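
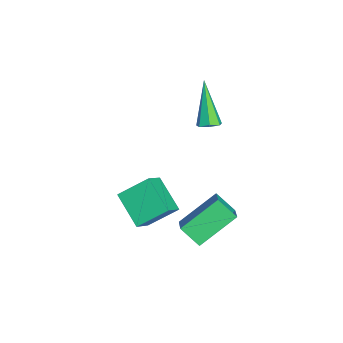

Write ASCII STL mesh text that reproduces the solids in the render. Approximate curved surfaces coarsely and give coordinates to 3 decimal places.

solid 
facet normal -0.856 -0.021 -0.517
outer loop
vertex 3.314 -0.851 -2.297
vertex 2.629 0.599 -1.223
vertex 3.721 -0.139 -2.999
endloop
endfacet
facet normal 0.355 -0.751 -0.556
outer loop
vertex 4.551 -0.119 -2.497
vertex 3.314 -0.851 -2.297
vertex 3.721 -0.139 -2.999
endloop
endfacet
facet normal -0.855 -0.020 -0.518
outer loop
vertex 3.721 -0.139 -2.999
vertex 2.629 0.599 -1.223
vertex 3.037 1.311 -1.925
endloop
endfacet
facet normal 0.377 0.660 -0.650
outer loop
vertex 3.037 1.311 -1.925
vertex 4.551 -0.119 -2.497
vertex 3.721 -0.139 -2.999
endloop
endfacet
facet normal -0.377 -0.660 0.650
outer loop
vertex 3.314 -0.851 -2.297
vertex 3.459 0.619 -0.721
vertex 2.629 0.599 -1.223
endloop
endfacet
facet normal 0.355 -0.752 -0.556
outer loop
vertex 4.143 -0.831 -1.795
vertex 3.314 -0.851 -2.297
vertex 4.551 -0.119 -2.497
endloop
endfacet
facet normal -0.378 -0.660 0.650
outer loop
vertex 4.143 -0.831 -1.795
vertex 3.459 0.619 -0.721
vertex 3.314 -0.851 -2.297
endloop
endfacet
facet normal -0.355 0.752 0.556
outer loop
vertex 2.629 0.599 -1.223
vertex 3.459 0.619 -0.721
vertex 3.037 1.311 -1.925
endloop
endfacet
facet normal 0.378 0.660 -0.650
outer loop
vertex 3.866 1.331 -1.423
vertex 4.551 -0.119 -2.497
vertex 3.037 1.311 -1.925
endloop
endfacet
facet normal -0.355 0.751 0.556
outer loop
vertex 3.037 1.311 -1.925
vertex 3.459 0.619 -0.721
vertex 3.866 1.331 -1.423
endloop
endfacet
facet normal 0.855 0.020 0.518
outer loop
vertex 3.866 1.331 -1.423
vertex 4.143 -0.831 -1.795
vertex 4.551 -0.119 -2.497
endloop
endfacet
facet normal 0.856 0.021 0.517
outer loop
vertex 3.459 0.619 -0.721
vertex 4.143 -0.831 -1.795
vertex 3.866 1.331 -1.423
endloop
endfacet
facet normal -0.639 0.376 -0.671
outer loop
vertex 1.991 -1.541 -0.8
vertex 3.216 -0.838 -1.573
vertex 2.156 -2.742 -1.631
endloop
endfacet
facet normal -0.761 -0.437 0.480
outer loop
vertex 2.904 -3.182 -0.847
vertex 1.991 -1.541 -0.8
vertex 2.156 -2.742 -1.631
endloop
endfacet
facet normal -0.639 0.376 -0.671
outer loop
vertex 2.156 -2.742 -1.631
vertex 3.216 -0.838 -1.573
vertex 3.381 -2.039 -2.404
endloop
endfacet
facet normal 0.112 -0.817 -0.566
outer loop
vertex 3.381 -2.039 -2.404
vertex 2.904 -3.182 -0.847
vertex 2.156 -2.742 -1.631
endloop
endfacet
facet normal -0.112 0.817 0.566
outer loop
vertex 1.991 -1.541 -0.8
vertex 3.964 -1.278 -0.789
vertex 3.216 -0.838 -1.573
endloop
endfacet
facet normal -0.761 -0.437 0.480
outer loop
vertex 2.739 -1.981 -0.016
vertex 1.991 -1.541 -0.8
vertex 2.904 -3.182 -0.847
endloop
endfacet
facet normal -0.112 0.817 0.566
outer loop
vertex 2.739 -1.981 -0.016
vertex 3.964 -1.278 -0.789
vertex 1.991 -1.541 -0.8
endloop
endfacet
facet normal 0.761 0.437 -0.480
outer loop
vertex 3.216 -0.838 -1.573
vertex 3.964 -1.278 -0.789
vertex 3.381 -2.039 -2.404
endloop
endfacet
facet normal 0.112 -0.817 -0.566
outer loop
vertex 4.129 -2.479 -1.62
vertex 2.904 -3.182 -0.847
vertex 3.381 -2.039 -2.404
endloop
endfacet
facet normal 0.761 0.437 -0.480
outer loop
vertex 3.381 -2.039 -2.404
vertex 3.964 -1.278 -0.789
vertex 4.129 -2.479 -1.62
endloop
endfacet
facet normal 0.639 -0.376 0.671
outer loop
vertex 4.129 -2.479 -1.62
vertex 2.739 -1.981 -0.016
vertex 2.904 -3.182 -0.847
endloop
endfacet
facet normal 0.639 -0.376 0.671
outer loop
vertex 3.964 -1.278 -0.789
vertex 2.739 -1.981 -0.016
vertex 4.129 -2.479 -1.62
endloop
endfacet
facet normal 0.574 0.074 -0.815
outer loop
vertex 1.587 0.378 2.002
vertex 1.178 0.377 1.714
vertex 1.416 0.767 1.917
endloop
endfacet
facet normal 0.577 0.408 0.707
outer loop
vertex 1.587 0.378 2.002
vertex 1.416 0.767 1.917
vertex 0.002 0.223 3.386
endloop
endfacet
facet normal 0.572 0.076 -0.817
outer loop
vertex 1.416 0.767 1.917
vertex 1.178 0.377 1.714
vertex 1.065 0.863 1.68
endloop
endfacet
facet normal 0.013 0.933 0.358
outer loop
vertex 1.416 0.767 1.917
vertex 1.065 0.863 1.68
vertex 0.002 0.223 3.386
endloop
endfacet
facet normal 0.574 0.076 -0.815
outer loop
vertex 1.065 0.863 1.68
vertex 1.178 0.377 1.714
vertex 0.8 0.593 1.468
endloop
endfacet
facet normal -0.655 0.744 -0.129
outer loop
vertex 1.065 0.863 1.68
vertex 0.8 0.593 1.468
vertex 0.002 0.223 3.386
endloop
endfacet
facet normal 0.573 0.074 -0.816
outer loop
vertex 0.8 0.593 1.468
vertex 1.178 0.377 1.714
vertex 0.819 0.161 1.442
endloop
endfacet
facet normal -0.922 -0.017 -0.387
outer loop
vertex 0.8 0.593 1.468
vertex 0.819 0.161 1.442
vertex 0.002 0.223 3.386
endloop
endfacet
facet normal 0.573 0.075 -0.816
outer loop
vertex 0.819 0.161 1.442
vertex 1.178 0.377 1.714
vertex 1.108 -0.109 1.62
endloop
endfacet
facet normal -0.589 -0.777 -0.223
outer loop
vertex 0.819 0.161 1.442
vertex 1.108 -0.109 1.62
vertex 0.002 0.223 3.386
endloop
endfacet
facet normal 0.573 0.075 -0.816
outer loop
vertex 1.108 -0.109 1.62
vertex 1.178 0.377 1.714
vertex 1.45 -0.012 1.869
endloop
endfacet
facet normal 0.097 -0.965 0.242
outer loop
vertex 1.108 -0.109 1.62
vertex 1.45 -0.012 1.869
vertex 0.002 0.223 3.386
endloop
endfacet
facet normal 0.574 0.076 -0.815
outer loop
vertex 1.45 -0.012 1.869
vertex 1.178 0.377 1.714
vertex 1.587 0.378 2.002
endloop
endfacet
facet normal 0.615 -0.439 0.655
outer loop
vertex 1.45 -0.012 1.869
vertex 1.587 0.378 2.002
vertex 0.002 0.223 3.386
endloop
endfacet

endsolid


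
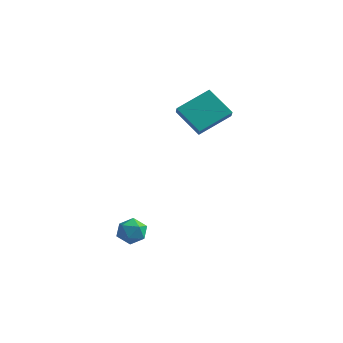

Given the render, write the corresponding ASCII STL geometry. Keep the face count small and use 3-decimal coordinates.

solid 
facet normal -0.573 0.645 0.506
outer loop
vertex 1.925 -2.341 -3.024
vertex 1.41 -2.988 -2.782
vertex 2.087 -2.77 -2.294
endloop
endfacet
facet normal 0.106 0.867 0.486
outer loop
vertex 1.925 -2.341 -3.024
vertex 2.087 -2.77 -2.294
vertex 2.735 -2.554 -2.82
endloop
endfacet
facet normal 0.295 0.935 -0.197
outer loop
vertex 1.925 -2.341 -3.024
vertex 2.735 -2.554 -2.82
vertex 2.459 -2.638 -3.632
endloop
endfacet
facet normal -0.264 0.755 -0.600
outer loop
vertex 1.925 -2.341 -3.024
vertex 2.459 -2.638 -3.632
vertex 1.64 -2.906 -3.609
endloop
endfacet
facet normal -0.801 0.575 -0.166
outer loop
vertex 1.925 -2.341 -3.024
vertex 1.64 -2.906 -3.609
vertex 1.41 -2.988 -2.782
endloop
endfacet
facet normal 0.513 0.359 0.780
outer loop
vertex 2.735 -2.554 -2.82
vertex 2.087 -2.77 -2.294
vertex 2.72 -3.334 -2.451
endloop
endfacet
facet normal -0.585 0.000 0.811
outer loop
vertex 2.087 -2.77 -2.294
vertex 1.41 -2.988 -2.782
vertex 1.901 -3.602 -2.428
endloop
endfacet
facet normal -0.954 -0.112 -0.277
outer loop
vertex 1.41 -2.988 -2.782
vertex 1.64 -2.906 -3.609
vertex 1.625 -3.686 -3.24
endloop
endfacet
facet normal -0.085 0.177 -0.980
outer loop
vertex 1.64 -2.906 -3.609
vertex 2.459 -2.638 -3.632
vertex 2.273 -3.47 -3.766
endloop
endfacet
facet normal 0.821 0.468 -0.327
outer loop
vertex 2.459 -2.638 -3.632
vertex 2.735 -2.554 -2.82
vertex 2.95 -3.252 -3.278
endloop
endfacet
facet normal 0.264 -0.755 0.600
outer loop
vertex 2.435 -3.899 -3.036
vertex 2.72 -3.334 -2.451
vertex 1.901 -3.602 -2.428
endloop
endfacet
facet normal -0.295 -0.935 0.197
outer loop
vertex 2.435 -3.899 -3.036
vertex 1.901 -3.602 -2.428
vertex 1.625 -3.686 -3.24
endloop
endfacet
facet normal -0.106 -0.867 -0.486
outer loop
vertex 2.435 -3.899 -3.036
vertex 1.625 -3.686 -3.24
vertex 2.273 -3.47 -3.766
endloop
endfacet
facet normal 0.573 -0.645 -0.506
outer loop
vertex 2.435 -3.899 -3.036
vertex 2.273 -3.47 -3.766
vertex 2.95 -3.252 -3.278
endloop
endfacet
facet normal 0.801 -0.575 0.166
outer loop
vertex 2.435 -3.899 -3.036
vertex 2.95 -3.252 -3.278
vertex 2.72 -3.334 -2.451
endloop
endfacet
facet normal 0.085 -0.177 0.980
outer loop
vertex 1.901 -3.602 -2.428
vertex 2.72 -3.334 -2.451
vertex 2.087 -2.77 -2.294
endloop
endfacet
facet normal -0.821 -0.468 0.327
outer loop
vertex 1.625 -3.686 -3.24
vertex 1.901 -3.602 -2.428
vertex 1.41 -2.988 -2.782
endloop
endfacet
facet normal -0.513 -0.359 -0.780
outer loop
vertex 2.273 -3.47 -3.766
vertex 1.625 -3.686 -3.24
vertex 1.64 -2.906 -3.609
endloop
endfacet
facet normal 0.585 -0.000 -0.811
outer loop
vertex 2.95 -3.252 -3.278
vertex 2.273 -3.47 -3.766
vertex 2.459 -2.638 -3.632
endloop
endfacet
facet normal 0.954 0.112 0.277
outer loop
vertex 2.72 -3.334 -2.451
vertex 2.95 -3.252 -3.278
vertex 2.735 -2.554 -2.82
endloop
endfacet
facet normal -0.502 -0.758 -0.415
outer loop
vertex 2.485 1.169 3.745
vertex 2.186 1.673 3.186
vertex 3.963 0.803 2.625
endloop
endfacet
facet normal 0.369 -0.623 0.690
outer loop
vertex 5.014 2.387 3.494
vertex 2.485 1.169 3.745
vertex 3.963 0.803 2.625
endloop
endfacet
facet normal -0.502 -0.758 -0.416
outer loop
vertex 3.963 0.803 2.625
vertex 2.186 1.673 3.186
vertex 3.664 1.308 2.066
endloop
endfacet
facet normal 0.782 -0.193 -0.593
outer loop
vertex 3.664 1.308 2.066
vertex 5.014 2.387 3.494
vertex 3.963 0.803 2.625
endloop
endfacet
facet normal -0.782 0.194 0.593
outer loop
vertex 2.485 1.169 3.745
vertex 3.237 3.257 4.055
vertex 2.186 1.673 3.186
endloop
endfacet
facet normal 0.369 -0.623 0.690
outer loop
vertex 3.536 2.752 4.614
vertex 2.485 1.169 3.745
vertex 5.014 2.387 3.494
endloop
endfacet
facet normal -0.782 0.193 0.593
outer loop
vertex 3.536 2.752 4.614
vertex 3.237 3.257 4.055
vertex 2.485 1.169 3.745
endloop
endfacet
facet normal -0.369 0.623 -0.690
outer loop
vertex 2.186 1.673 3.186
vertex 3.237 3.257 4.055
vertex 3.664 1.308 2.066
endloop
endfacet
facet normal 0.782 -0.194 -0.593
outer loop
vertex 4.715 2.891 2.935
vertex 5.014 2.387 3.494
vertex 3.664 1.308 2.066
endloop
endfacet
facet normal -0.368 0.623 -0.690
outer loop
vertex 3.664 1.308 2.066
vertex 3.237 3.257 4.055
vertex 4.715 2.891 2.935
endloop
endfacet
facet normal 0.502 0.759 0.415
outer loop
vertex 4.715 2.891 2.935
vertex 3.536 2.752 4.614
vertex 5.014 2.387 3.494
endloop
endfacet
facet normal 0.503 0.758 0.416
outer loop
vertex 3.237 3.257 4.055
vertex 3.536 2.752 4.614
vertex 4.715 2.891 2.935
endloop
endfacet

endsolid


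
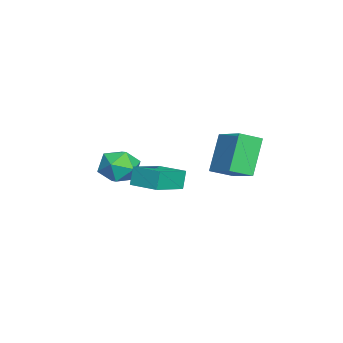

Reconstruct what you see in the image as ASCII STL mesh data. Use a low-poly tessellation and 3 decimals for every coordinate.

solid 
facet normal -0.523 -0.848 -0.087
outer loop
vertex 2.79 -1.316 4.033
vertex 1.434 -0.424 3.494
vertex 3.084 -1.406 3.145
endloop
endfacet
facet normal 0.793 -0.522 0.315
outer loop
vertex 3.806 -0.236 3.266
vertex 2.79 -1.316 4.033
vertex 3.084 -1.406 3.145
endloop
endfacet
facet normal -0.523 -0.848 -0.087
outer loop
vertex 3.084 -1.406 3.145
vertex 1.434 -0.424 3.494
vertex 1.728 -0.514 2.606
endloop
endfacet
facet normal 0.313 -0.095 -0.945
outer loop
vertex 1.728 -0.514 2.606
vertex 3.806 -0.236 3.266
vertex 3.084 -1.406 3.145
endloop
endfacet
facet normal -0.313 0.095 0.945
outer loop
vertex 2.79 -1.316 4.033
vertex 2.156 0.746 3.615
vertex 1.434 -0.424 3.494
endloop
endfacet
facet normal 0.793 -0.522 0.315
outer loop
vertex 3.512 -0.146 4.154
vertex 2.79 -1.316 4.033
vertex 3.806 -0.236 3.266
endloop
endfacet
facet normal -0.313 0.095 0.945
outer loop
vertex 3.512 -0.146 4.154
vertex 2.156 0.746 3.615
vertex 2.79 -1.316 4.033
endloop
endfacet
facet normal -0.793 0.522 -0.315
outer loop
vertex 1.434 -0.424 3.494
vertex 2.156 0.746 3.615
vertex 1.728 -0.514 2.606
endloop
endfacet
facet normal 0.313 -0.095 -0.945
outer loop
vertex 2.45 0.656 2.727
vertex 3.806 -0.236 3.266
vertex 1.728 -0.514 2.606
endloop
endfacet
facet normal -0.793 0.522 -0.315
outer loop
vertex 1.728 -0.514 2.606
vertex 2.156 0.746 3.615
vertex 2.45 0.656 2.727
endloop
endfacet
facet normal 0.523 0.848 0.087
outer loop
vertex 2.45 0.656 2.727
vertex 3.512 -0.146 4.154
vertex 3.806 -0.236 3.266
endloop
endfacet
facet normal 0.523 0.848 0.087
outer loop
vertex 2.156 0.746 3.615
vertex 3.512 -0.146 4.154
vertex 2.45 0.656 2.727
endloop
endfacet
facet normal -0.974 -0.220 -0.048
outer loop
vertex -1.188 -2.176 2.067
vertex -0.992 -3.114 2.386
vertex -1.19 -2.384 3.055
endloop
endfacet
facet normal -0.876 0.472 0.098
outer loop
vertex -1.188 -2.176 2.067
vertex -1.19 -2.384 3.055
vertex -0.768 -1.531 2.719
endloop
endfacet
facet normal -0.491 0.756 -0.432
outer loop
vertex -1.188 -2.176 2.067
vertex -0.768 -1.531 2.719
vertex -0.309 -1.733 1.844
endloop
endfacet
facet normal -0.351 0.240 -0.905
outer loop
vertex -1.188 -2.176 2.067
vertex -0.309 -1.733 1.844
vertex -0.447 -2.711 1.638
endloop
endfacet
facet normal -0.649 -0.363 -0.669
outer loop
vertex -1.188 -2.176 2.067
vertex -0.447 -2.711 1.638
vertex -0.992 -3.114 2.386
endloop
endfacet
facet normal -0.494 0.519 0.697
outer loop
vertex -0.768 -1.531 2.719
vertex -1.19 -2.384 3.055
vertex -0.313 -2.069 3.442
endloop
endfacet
facet normal -0.652 -0.601 0.462
outer loop
vertex -1.19 -2.384 3.055
vertex -0.992 -3.114 2.386
vertex -0.451 -3.047 3.236
endloop
endfacet
facet normal -0.126 -0.832 -0.540
outer loop
vertex -0.992 -3.114 2.386
vertex -0.447 -2.711 1.638
vertex 0.008 -3.249 2.361
endloop
endfacet
facet normal 0.356 0.144 -0.923
outer loop
vertex -0.447 -2.711 1.638
vertex -0.309 -1.733 1.844
vertex 0.43 -2.396 2.025
endloop
endfacet
facet normal 0.128 0.979 -0.159
outer loop
vertex -0.309 -1.733 1.844
vertex -0.768 -1.531 2.719
vertex 0.232 -1.666 2.694
endloop
endfacet
facet normal 0.351 -0.240 0.905
outer loop
vertex 0.428 -2.604 3.013
vertex -0.313 -2.069 3.442
vertex -0.451 -3.047 3.236
endloop
endfacet
facet normal 0.491 -0.756 0.432
outer loop
vertex 0.428 -2.604 3.013
vertex -0.451 -3.047 3.236
vertex 0.008 -3.249 2.361
endloop
endfacet
facet normal 0.876 -0.472 -0.098
outer loop
vertex 0.428 -2.604 3.013
vertex 0.008 -3.249 2.361
vertex 0.43 -2.396 2.025
endloop
endfacet
facet normal 0.974 0.220 0.048
outer loop
vertex 0.428 -2.604 3.013
vertex 0.43 -2.396 2.025
vertex 0.232 -1.666 2.694
endloop
endfacet
facet normal 0.649 0.363 0.669
outer loop
vertex 0.428 -2.604 3.013
vertex 0.232 -1.666 2.694
vertex -0.313 -2.069 3.442
endloop
endfacet
facet normal -0.356 -0.144 0.923
outer loop
vertex -0.451 -3.047 3.236
vertex -0.313 -2.069 3.442
vertex -1.19 -2.384 3.055
endloop
endfacet
facet normal -0.128 -0.979 0.159
outer loop
vertex 0.008 -3.249 2.361
vertex -0.451 -3.047 3.236
vertex -0.992 -3.114 2.386
endloop
endfacet
facet normal 0.494 -0.519 -0.697
outer loop
vertex 0.43 -2.396 2.025
vertex 0.008 -3.249 2.361
vertex -0.447 -2.711 1.638
endloop
endfacet
facet normal 0.652 0.601 -0.462
outer loop
vertex 0.232 -1.666 2.694
vertex 0.43 -2.396 2.025
vertex -0.309 -1.733 1.844
endloop
endfacet
facet normal 0.126 0.832 0.540
outer loop
vertex -0.313 -2.069 3.442
vertex 0.232 -1.666 2.694
vertex -0.768 -1.531 2.719
endloop
endfacet
facet normal -0.523 0.147 0.840
outer loop
vertex -0.003 2.699 4.916
vertex -0.432 3.639 4.484
vertex -1.428 1.72 4.201
endloop
endfacet
facet normal 0.383 -0.839 0.385
outer loop
vertex -0.368 1.421 2.496
vertex -0.003 2.699 4.916
vertex -1.428 1.72 4.201
endloop
endfacet
facet normal -0.523 0.147 0.840
outer loop
vertex -1.428 1.72 4.201
vertex -0.432 3.639 4.484
vertex -1.857 2.661 3.769
endloop
endfacet
facet normal -0.762 -0.523 -0.382
outer loop
vertex -1.857 2.661 3.769
vertex -0.368 1.421 2.496
vertex -1.428 1.72 4.201
endloop
endfacet
facet normal 0.762 0.523 0.382
outer loop
vertex -0.003 2.699 4.916
vertex 0.628 3.34 2.779
vertex -0.432 3.639 4.484
endloop
endfacet
facet normal 0.383 -0.840 0.386
outer loop
vertex 1.057 2.399 3.211
vertex -0.003 2.699 4.916
vertex -0.368 1.421 2.496
endloop
endfacet
facet normal 0.762 0.523 0.382
outer loop
vertex 1.057 2.399 3.211
vertex 0.628 3.34 2.779
vertex -0.003 2.699 4.916
endloop
endfacet
facet normal -0.383 0.840 -0.385
outer loop
vertex -0.432 3.639 4.484
vertex 0.628 3.34 2.779
vertex -1.857 2.661 3.769
endloop
endfacet
facet normal -0.762 -0.523 -0.382
outer loop
vertex -0.797 2.361 2.064
vertex -0.368 1.421 2.496
vertex -1.857 2.661 3.769
endloop
endfacet
facet normal -0.383 0.839 -0.386
outer loop
vertex -1.857 2.661 3.769
vertex 0.628 3.34 2.779
vertex -0.797 2.361 2.064
endloop
endfacet
facet normal 0.523 -0.147 -0.840
outer loop
vertex -0.797 2.361 2.064
vertex 1.057 2.399 3.211
vertex -0.368 1.421 2.496
endloop
endfacet
facet normal 0.523 -0.147 -0.840
outer loop
vertex 0.628 3.34 2.779
vertex 1.057 2.399 3.211
vertex -0.797 2.361 2.064
endloop
endfacet

endsolid


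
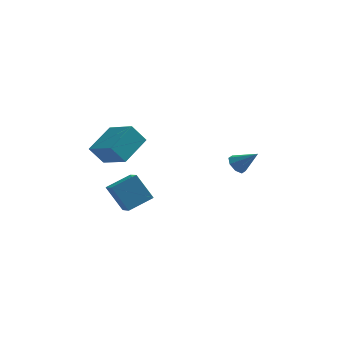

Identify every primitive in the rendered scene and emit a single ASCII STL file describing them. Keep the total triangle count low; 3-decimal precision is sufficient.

solid 
facet normal -0.523 0.261 0.812
outer loop
vertex -4.033 1.854 -1.028
vertex -2.941 2.548 -0.548
vertex -4.389 2.777 -1.554
endloop
endfacet
facet normal -0.791 -0.503 -0.347
outer loop
vertex -3.579 2.372 -2.812
vertex -4.033 1.854 -1.028
vertex -4.389 2.777 -1.554
endloop
endfacet
facet normal -0.523 0.261 0.812
outer loop
vertex -4.389 2.777 -1.554
vertex -2.941 2.548 -0.548
vertex -3.297 3.471 -1.074
endloop
endfacet
facet normal -0.317 0.824 -0.470
outer loop
vertex -3.297 3.471 -1.074
vertex -3.579 2.372 -2.812
vertex -4.389 2.777 -1.554
endloop
endfacet
facet normal 0.317 -0.824 0.470
outer loop
vertex -4.033 1.854 -1.028
vertex -2.131 2.143 -1.806
vertex -2.941 2.548 -0.548
endloop
endfacet
facet normal -0.791 -0.503 -0.347
outer loop
vertex -3.223 1.449 -2.286
vertex -4.033 1.854 -1.028
vertex -3.579 2.372 -2.812
endloop
endfacet
facet normal 0.317 -0.824 0.470
outer loop
vertex -3.223 1.449 -2.286
vertex -2.131 2.143 -1.806
vertex -4.033 1.854 -1.028
endloop
endfacet
facet normal 0.791 0.503 0.347
outer loop
vertex -2.941 2.548 -0.548
vertex -2.131 2.143 -1.806
vertex -3.297 3.471 -1.074
endloop
endfacet
facet normal -0.317 0.824 -0.470
outer loop
vertex -2.487 3.066 -2.332
vertex -3.579 2.372 -2.812
vertex -3.297 3.471 -1.074
endloop
endfacet
facet normal 0.791 0.503 0.347
outer loop
vertex -3.297 3.471 -1.074
vertex -2.131 2.143 -1.806
vertex -2.487 3.066 -2.332
endloop
endfacet
facet normal 0.523 -0.261 -0.812
outer loop
vertex -2.487 3.066 -2.332
vertex -3.223 1.449 -2.286
vertex -3.579 2.372 -2.812
endloop
endfacet
facet normal 0.523 -0.261 -0.812
outer loop
vertex -2.131 2.143 -1.806
vertex -3.223 1.449 -2.286
vertex -2.487 3.066 -2.332
endloop
endfacet
facet normal -0.578 -0.072 0.813
outer loop
vertex -3.629 -2.561 4.02
vertex -2.822 -1.307 4.704
vertex -4.677 -1.529 3.366
endloop
endfacet
facet normal -0.492 -0.764 -0.417
outer loop
vertex -4.058 -1.453 2.496
vertex -3.629 -2.561 4.02
vertex -4.677 -1.529 3.366
endloop
endfacet
facet normal -0.578 -0.071 0.813
outer loop
vertex -4.677 -1.529 3.366
vertex -2.822 -1.307 4.704
vertex -3.87 -0.276 4.049
endloop
endfacet
facet normal -0.651 0.641 -0.407
outer loop
vertex -3.87 -0.276 4.049
vertex -4.058 -1.453 2.496
vertex -4.677 -1.529 3.366
endloop
endfacet
facet normal 0.651 -0.641 0.407
outer loop
vertex -3.629 -2.561 4.02
vertex -2.203 -1.231 3.834
vertex -2.822 -1.307 4.704
endloop
endfacet
facet normal -0.491 -0.764 -0.418
outer loop
vertex -3.01 -2.484 3.151
vertex -3.629 -2.561 4.02
vertex -4.058 -1.453 2.496
endloop
endfacet
facet normal 0.651 -0.641 0.407
outer loop
vertex -3.01 -2.484 3.151
vertex -2.203 -1.231 3.834
vertex -3.629 -2.561 4.02
endloop
endfacet
facet normal 0.492 0.765 0.417
outer loop
vertex -2.822 -1.307 4.704
vertex -2.203 -1.231 3.834
vertex -3.87 -0.276 4.049
endloop
endfacet
facet normal -0.651 0.641 -0.407
outer loop
vertex -3.251 -0.199 3.18
vertex -4.058 -1.453 2.496
vertex -3.87 -0.276 4.049
endloop
endfacet
facet normal 0.492 0.764 0.418
outer loop
vertex -3.87 -0.276 4.049
vertex -2.203 -1.231 3.834
vertex -3.251 -0.199 3.18
endloop
endfacet
facet normal 0.578 0.071 -0.813
outer loop
vertex -3.251 -0.199 3.18
vertex -3.01 -2.484 3.151
vertex -4.058 -1.453 2.496
endloop
endfacet
facet normal 0.578 0.071 -0.813
outer loop
vertex -2.203 -1.231 3.834
vertex -3.01 -2.484 3.151
vertex -3.251 -0.199 3.18
endloop
endfacet
facet normal -0.725 0.187 -0.663
outer loop
vertex 1.983 4.316 -0.711
vertex 1.651 3.894 -0.467
vertex 1.72 4.473 -0.379
endloop
endfacet
facet normal 0.617 0.778 0.121
outer loop
vertex 1.983 4.316 -0.711
vertex 1.72 4.473 -0.379
vertex 2.609 3.646 0.407
endloop
endfacet
facet normal -0.725 0.187 -0.663
outer loop
vertex 1.72 4.473 -0.379
vertex 1.651 3.894 -0.467
vertex 1.417 4.29 -0.099
endloop
endfacet
facet normal 0.136 0.755 0.641
outer loop
vertex 1.72 4.473 -0.379
vertex 1.417 4.29 -0.099
vertex 2.609 3.646 0.407
endloop
endfacet
facet normal -0.726 0.187 -0.662
outer loop
vertex 1.417 4.29 -0.099
vertex 1.651 3.894 -0.467
vertex 1.251 3.875 -0.034
endloop
endfacet
facet normal -0.261 0.250 0.932
outer loop
vertex 1.417 4.29 -0.099
vertex 1.251 3.875 -0.034
vertex 2.609 3.646 0.407
endloop
endfacet
facet normal -0.726 0.188 -0.662
outer loop
vertex 1.251 3.875 -0.034
vertex 1.651 3.894 -0.467
vertex 1.319 3.471 -0.223
endloop
endfacet
facet normal -0.344 -0.445 0.827
outer loop
vertex 1.251 3.875 -0.034
vertex 1.319 3.471 -0.223
vertex 2.609 3.646 0.407
endloop
endfacet
facet normal -0.726 0.188 -0.662
outer loop
vertex 1.319 3.471 -0.223
vertex 1.651 3.894 -0.467
vertex 1.582 3.314 -0.556
endloop
endfacet
facet normal -0.063 -0.921 0.385
outer loop
vertex 1.319 3.471 -0.223
vertex 1.582 3.314 -0.556
vertex 2.609 3.646 0.407
endloop
endfacet
facet normal -0.724 0.188 -0.663
outer loop
vertex 1.582 3.314 -0.556
vertex 1.651 3.894 -0.467
vertex 1.886 3.497 -0.836
endloop
endfacet
facet normal 0.417 -0.899 -0.135
outer loop
vertex 1.582 3.314 -0.556
vertex 1.886 3.497 -0.836
vertex 2.609 3.646 0.407
endloop
endfacet
facet normal -0.725 0.188 -0.663
outer loop
vertex 1.886 3.497 -0.836
vertex 1.651 3.894 -0.467
vertex 2.052 3.912 -0.9
endloop
endfacet
facet normal 0.815 -0.392 -0.427
outer loop
vertex 1.886 3.497 -0.836
vertex 2.052 3.912 -0.9
vertex 2.609 3.646 0.407
endloop
endfacet
facet normal -0.725 0.187 -0.663
outer loop
vertex 2.052 3.912 -0.9
vertex 1.651 3.894 -0.467
vertex 1.983 4.316 -0.711
endloop
endfacet
facet normal 0.897 0.303 -0.321
outer loop
vertex 2.052 3.912 -0.9
vertex 1.983 4.316 -0.711
vertex 2.609 3.646 0.407
endloop
endfacet

endsolid


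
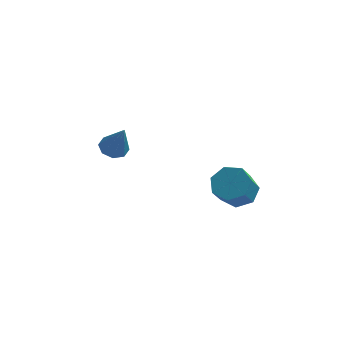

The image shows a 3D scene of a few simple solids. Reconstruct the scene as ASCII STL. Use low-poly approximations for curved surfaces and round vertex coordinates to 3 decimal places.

solid 
facet normal -0.355 0.308 -0.883
outer loop
vertex -2.454 -2.742 -0.988
vertex -2.951 -2.89 -0.84
vertex -2.66 -2.438 -0.799
endloop
endfacet
facet normal 0.865 0.460 0.203
outer loop
vertex -2.454 -2.742 -0.988
vertex -2.66 -2.438 -0.799
vertex -2.469 -3.31 0.36
endloop
endfacet
facet normal -0.354 0.308 -0.883
outer loop
vertex -2.66 -2.438 -0.799
vertex -2.951 -2.89 -0.84
vertex -3.037 -2.399 -0.634
endloop
endfacet
facet normal 0.316 0.782 0.537
outer loop
vertex -2.66 -2.438 -0.799
vertex -3.037 -2.399 -0.634
vertex -2.469 -3.31 0.36
endloop
endfacet
facet normal -0.354 0.309 -0.883
outer loop
vertex -3.037 -2.399 -0.634
vertex -2.951 -2.89 -0.84
vertex -3.364 -2.648 -0.59
endloop
endfacet
facet normal -0.346 0.585 0.734
outer loop
vertex -3.037 -2.399 -0.634
vertex -3.364 -2.648 -0.59
vertex -2.469 -3.31 0.36
endloop
endfacet
facet normal -0.354 0.307 -0.883
outer loop
vertex -3.364 -2.648 -0.59
vertex -2.951 -2.89 -0.84
vertex -3.449 -3.039 -0.692
endloop
endfacet
facet normal -0.734 -0.018 0.679
outer loop
vertex -3.364 -2.648 -0.59
vertex -3.449 -3.039 -0.692
vertex -2.469 -3.31 0.36
endloop
endfacet
facet normal -0.355 0.308 -0.883
outer loop
vertex -3.449 -3.039 -0.692
vertex -2.951 -2.89 -0.84
vertex -3.243 -3.343 -0.881
endloop
endfacet
facet normal -0.620 -0.672 0.405
outer loop
vertex -3.449 -3.039 -0.692
vertex -3.243 -3.343 -0.881
vertex -2.469 -3.31 0.36
endloop
endfacet
facet normal -0.354 0.308 -0.883
outer loop
vertex -3.243 -3.343 -0.881
vertex -2.951 -2.89 -0.84
vertex -2.866 -3.382 -1.046
endloop
endfacet
facet normal -0.072 -0.995 0.071
outer loop
vertex -3.243 -3.343 -0.881
vertex -2.866 -3.382 -1.046
vertex -2.469 -3.31 0.36
endloop
endfacet
facet normal -0.356 0.308 -0.882
outer loop
vertex -2.866 -3.382 -1.046
vertex -2.951 -2.89 -0.84
vertex -2.539 -3.133 -1.091
endloop
endfacet
facet normal 0.590 -0.798 -0.126
outer loop
vertex -2.866 -3.382 -1.046
vertex -2.539 -3.133 -1.091
vertex -2.469 -3.31 0.36
endloop
endfacet
facet normal -0.355 0.310 -0.882
outer loop
vertex -2.539 -3.133 -1.091
vertex -2.951 -2.89 -0.84
vertex -2.454 -2.742 -0.988
endloop
endfacet
facet normal 0.978 -0.194 -0.071
outer loop
vertex -2.539 -3.133 -1.091
vertex -2.454 -2.742 -0.988
vertex -2.469 -3.31 0.36
endloop
endfacet
facet normal 0.130 0.644 -0.754
outer loop
vertex 2.079 -3.322 -1.848
vertex 1.395 -3.39 -2.024
vertex 1.694 -2.926 -1.576
endloop
endfacet
facet normal 0.769 0.414 0.486
outer loop
vertex 2.079 -3.322 -1.848
vertex 1.694 -2.926 -1.576
vertex 1.93 -4.063 -0.981
endloop
endfacet
facet normal 0.769 0.415 0.487
outer loop
vertex 1.93 -4.063 -0.981
vertex 1.694 -2.926 -1.576
vertex 1.544 -3.667 -0.709
endloop
endfacet
facet normal -0.130 -0.644 0.754
outer loop
vertex 1.93 -4.063 -0.981
vertex 1.544 -3.667 -0.709
vertex 1.245 -4.13 -1.156
endloop
endfacet
facet normal 0.130 0.644 -0.754
outer loop
vertex 1.694 -2.926 -1.576
vertex 1.395 -3.39 -2.024
vertex 1.083 -2.879 -1.641
endloop
endfacet
facet normal -0.010 0.761 0.649
outer loop
vertex 1.694 -2.926 -1.576
vertex 1.083 -2.879 -1.641
vertex 1.544 -3.667 -0.709
endloop
endfacet
facet normal -0.010 0.761 0.649
outer loop
vertex 1.544 -3.667 -0.709
vertex 1.083 -2.879 -1.641
vertex 0.933 -3.62 -0.774
endloop
endfacet
facet normal -0.130 -0.644 0.754
outer loop
vertex 1.544 -3.667 -0.709
vertex 0.933 -3.62 -0.774
vertex 1.245 -4.13 -1.156
endloop
endfacet
facet normal 0.129 0.644 -0.754
outer loop
vertex 1.083 -2.879 -1.641
vertex 1.395 -3.39 -2.024
vertex 0.707 -3.217 -1.994
endloop
endfacet
facet normal -0.782 0.534 0.321
outer loop
vertex 1.083 -2.879 -1.641
vertex 0.707 -3.217 -1.994
vertex 0.933 -3.62 -0.774
endloop
endfacet
facet normal -0.781 0.535 0.321
outer loop
vertex 0.933 -3.62 -0.774
vertex 0.707 -3.217 -1.994
vertex 0.557 -3.957 -1.127
endloop
endfacet
facet normal -0.130 -0.644 0.754
outer loop
vertex 0.933 -3.62 -0.774
vertex 0.557 -3.957 -1.127
vertex 1.245 -4.13 -1.156
endloop
endfacet
facet normal 0.129 0.644 -0.754
outer loop
vertex 0.707 -3.217 -1.994
vertex 1.395 -3.39 -2.024
vertex 0.849 -3.684 -2.369
endloop
endfacet
facet normal -0.964 -0.094 -0.247
outer loop
vertex 0.707 -3.217 -1.994
vertex 0.849 -3.684 -2.369
vertex 0.557 -3.957 -1.127
endloop
endfacet
facet normal -0.964 -0.094 -0.247
outer loop
vertex 0.557 -3.957 -1.127
vertex 0.849 -3.684 -2.369
vertex 0.699 -4.425 -1.502
endloop
endfacet
facet normal -0.130 -0.644 0.754
outer loop
vertex 0.557 -3.957 -1.127
vertex 0.699 -4.425 -1.502
vertex 1.245 -4.13 -1.156
endloop
endfacet
facet normal 0.130 0.644 -0.754
outer loop
vertex 0.849 -3.684 -2.369
vertex 1.395 -3.39 -2.024
vertex 1.402 -3.93 -2.484
endloop
endfacet
facet normal -0.421 -0.652 -0.630
outer loop
vertex 0.849 -3.684 -2.369
vertex 1.402 -3.93 -2.484
vertex 0.699 -4.425 -1.502
endloop
endfacet
facet normal -0.421 -0.653 -0.630
outer loop
vertex 0.699 -4.425 -1.502
vertex 1.402 -3.93 -2.484
vertex 1.253 -4.671 -1.617
endloop
endfacet
facet normal -0.130 -0.644 0.754
outer loop
vertex 0.699 -4.425 -1.502
vertex 1.253 -4.671 -1.617
vertex 1.245 -4.13 -1.156
endloop
endfacet
facet normal 0.130 0.644 -0.754
outer loop
vertex 1.402 -3.93 -2.484
vertex 1.395 -3.39 -2.024
vertex 1.95 -3.769 -2.252
endloop
endfacet
facet normal 0.439 -0.719 -0.539
outer loop
vertex 1.402 -3.93 -2.484
vertex 1.95 -3.769 -2.252
vertex 1.253 -4.671 -1.617
endloop
endfacet
facet normal 0.440 -0.719 -0.538
outer loop
vertex 1.253 -4.671 -1.617
vertex 1.95 -3.769 -2.252
vertex 1.8 -4.51 -1.385
endloop
endfacet
facet normal -0.130 -0.644 0.754
outer loop
vertex 1.253 -4.671 -1.617
vertex 1.8 -4.51 -1.385
vertex 1.245 -4.13 -1.156
endloop
endfacet
facet normal 0.130 0.644 -0.754
outer loop
vertex 1.95 -3.769 -2.252
vertex 1.395 -3.39 -2.024
vertex 2.079 -3.322 -1.848
endloop
endfacet
facet normal 0.969 -0.243 -0.040
outer loop
vertex 1.95 -3.769 -2.252
vertex 2.079 -3.322 -1.848
vertex 1.8 -4.51 -1.385
endloop
endfacet
facet normal 0.969 -0.244 -0.042
outer loop
vertex 1.8 -4.51 -1.385
vertex 2.079 -3.322 -1.848
vertex 1.93 -4.063 -0.981
endloop
endfacet
facet normal -0.130 -0.644 0.754
outer loop
vertex 1.8 -4.51 -1.385
vertex 1.93 -4.063 -0.981
vertex 1.245 -4.13 -1.156
endloop
endfacet

endsolid


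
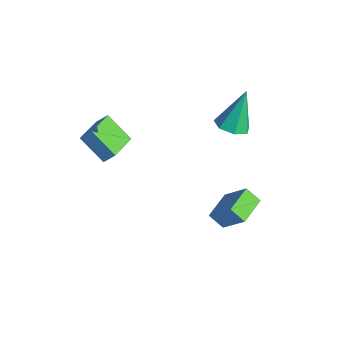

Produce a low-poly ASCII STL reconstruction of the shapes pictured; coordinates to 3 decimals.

solid 
facet normal 0.102 -0.386 -0.917
outer loop
vertex 2.701 1.42 2.205
vertex 1.932 1.738 1.986
vertex 2.705 2.108 1.916
endloop
endfacet
facet normal 0.904 0.161 0.397
outer loop
vertex 2.701 1.42 2.205
vertex 2.705 2.108 1.916
vertex 1.708 2.582 3.994
endloop
endfacet
facet normal 0.102 -0.386 -0.917
outer loop
vertex 2.705 2.108 1.916
vertex 1.932 1.738 1.986
vertex 2.128 2.517 1.68
endloop
endfacet
facet normal 0.555 0.828 0.078
outer loop
vertex 2.705 2.108 1.916
vertex 2.128 2.517 1.68
vertex 1.708 2.582 3.994
endloop
endfacet
facet normal 0.102 -0.386 -0.917
outer loop
vertex 2.128 2.517 1.68
vertex 1.932 1.738 1.986
vertex 1.403 2.339 1.674
endloop
endfacet
facet normal -0.237 0.969 -0.070
outer loop
vertex 2.128 2.517 1.68
vertex 1.403 2.339 1.674
vertex 1.708 2.582 3.994
endloop
endfacet
facet normal 0.103 -0.386 -0.917
outer loop
vertex 1.403 2.339 1.674
vertex 1.932 1.738 1.986
vertex 1.077 1.708 1.903
endloop
endfacet
facet normal -0.877 0.477 0.065
outer loop
vertex 1.403 2.339 1.674
vertex 1.077 1.708 1.903
vertex 1.708 2.582 3.994
endloop
endfacet
facet normal 0.103 -0.385 -0.917
outer loop
vertex 1.077 1.708 1.903
vertex 1.932 1.738 1.986
vertex 1.395 1.099 2.194
endloop
endfacet
facet normal -0.881 -0.278 0.382
outer loop
vertex 1.077 1.708 1.903
vertex 1.395 1.099 2.194
vertex 1.708 2.582 3.994
endloop
endfacet
facet normal 0.103 -0.385 -0.917
outer loop
vertex 1.395 1.099 2.194
vertex 1.932 1.738 1.986
vertex 2.117 0.971 2.329
endloop
endfacet
facet normal -0.249 -0.726 0.641
outer loop
vertex 1.395 1.099 2.194
vertex 2.117 0.971 2.329
vertex 1.708 2.582 3.994
endloop
endfacet
facet normal 0.102 -0.386 -0.917
outer loop
vertex 2.117 0.971 2.329
vertex 1.932 1.738 1.986
vertex 2.701 1.42 2.205
endloop
endfacet
facet normal 0.546 -0.531 0.648
outer loop
vertex 2.117 0.971 2.329
vertex 2.701 1.42 2.205
vertex 1.708 2.582 3.994
endloop
endfacet
facet normal -0.601 -0.293 -0.744
outer loop
vertex 3.455 -0.234 -2.565
vertex 2.652 1.036 -2.416
vertex 4.016 0.193 -3.186
endloop
endfacet
facet normal 0.531 -0.842 -0.099
outer loop
vertex 5.068 0.704 -1.884
vertex 3.455 -0.234 -2.565
vertex 4.016 0.193 -3.186
endloop
endfacet
facet normal -0.601 -0.292 -0.745
outer loop
vertex 4.016 0.193 -3.186
vertex 2.652 1.036 -2.416
vertex 3.214 1.464 -3.037
endloop
endfacet
facet normal 0.597 0.454 -0.661
outer loop
vertex 3.214 1.464 -3.037
vertex 5.068 0.704 -1.884
vertex 4.016 0.193 -3.186
endloop
endfacet
facet normal -0.597 -0.455 0.661
outer loop
vertex 3.455 -0.234 -2.565
vertex 3.704 1.547 -1.114
vertex 2.652 1.036 -2.416
endloop
endfacet
facet normal 0.531 -0.841 -0.099
outer loop
vertex 4.506 0.276 -1.263
vertex 3.455 -0.234 -2.565
vertex 5.068 0.704 -1.884
endloop
endfacet
facet normal -0.598 -0.455 0.660
outer loop
vertex 4.506 0.276 -1.263
vertex 3.704 1.547 -1.114
vertex 3.455 -0.234 -2.565
endloop
endfacet
facet normal -0.531 0.841 0.099
outer loop
vertex 2.652 1.036 -2.416
vertex 3.704 1.547 -1.114
vertex 3.214 1.464 -3.037
endloop
endfacet
facet normal 0.597 0.455 -0.660
outer loop
vertex 4.265 1.974 -1.735
vertex 5.068 0.704 -1.884
vertex 3.214 1.464 -3.037
endloop
endfacet
facet normal -0.531 0.842 0.099
outer loop
vertex 3.214 1.464 -3.037
vertex 3.704 1.547 -1.114
vertex 4.265 1.974 -1.735
endloop
endfacet
facet normal 0.600 0.292 0.745
outer loop
vertex 4.265 1.974 -1.735
vertex 4.506 0.276 -1.263
vertex 5.068 0.704 -1.884
endloop
endfacet
facet normal 0.601 0.292 0.744
outer loop
vertex 3.704 1.547 -1.114
vertex 4.506 0.276 -1.263
vertex 4.265 1.974 -1.735
endloop
endfacet
facet normal -0.406 -0.532 -0.743
outer loop
vertex 0.08 -4.957 2.643
vertex -0.937 -3.66 2.27
vertex 1.208 -4.37 1.607
endloop
endfacet
facet normal 0.601 -0.768 0.220
outer loop
vertex 1.537 -3.94 2.21
vertex 0.08 -4.957 2.643
vertex 1.208 -4.37 1.607
endloop
endfacet
facet normal -0.406 -0.531 -0.744
outer loop
vertex 1.208 -4.37 1.607
vertex -0.937 -3.66 2.27
vertex 0.191 -3.073 1.235
endloop
endfacet
facet normal 0.688 0.358 -0.631
outer loop
vertex 0.191 -3.073 1.235
vertex 1.537 -3.94 2.21
vertex 1.208 -4.37 1.607
endloop
endfacet
facet normal -0.688 -0.358 0.631
outer loop
vertex 0.08 -4.957 2.643
vertex -0.608 -3.23 2.873
vertex -0.937 -3.66 2.27
endloop
endfacet
facet normal 0.601 -0.768 0.220
outer loop
vertex 0.409 -4.527 3.245
vertex 0.08 -4.957 2.643
vertex 1.537 -3.94 2.21
endloop
endfacet
facet normal -0.688 -0.358 0.632
outer loop
vertex 0.409 -4.527 3.245
vertex -0.608 -3.23 2.873
vertex 0.08 -4.957 2.643
endloop
endfacet
facet normal -0.601 0.768 -0.220
outer loop
vertex -0.937 -3.66 2.27
vertex -0.608 -3.23 2.873
vertex 0.191 -3.073 1.235
endloop
endfacet
facet normal 0.688 0.358 -0.632
outer loop
vertex 0.52 -2.643 1.837
vertex 1.537 -3.94 2.21
vertex 0.191 -3.073 1.235
endloop
endfacet
facet normal -0.602 0.768 -0.220
outer loop
vertex 0.191 -3.073 1.235
vertex -0.608 -3.23 2.873
vertex 0.52 -2.643 1.837
endloop
endfacet
facet normal 0.405 0.532 0.744
outer loop
vertex 0.52 -2.643 1.837
vertex 0.409 -4.527 3.245
vertex 1.537 -3.94 2.21
endloop
endfacet
facet normal 0.406 0.532 0.743
outer loop
vertex -0.608 -3.23 2.873
vertex 0.409 -4.527 3.245
vertex 0.52 -2.643 1.837
endloop
endfacet

endsolid


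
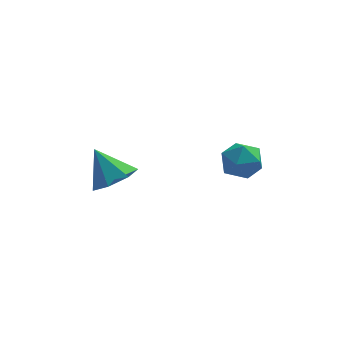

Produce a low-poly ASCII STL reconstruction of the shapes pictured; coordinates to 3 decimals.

solid 
facet normal 0.462 -0.384 -0.799
outer loop
vertex -2.214 3.601 1.67
vertex -2.994 3.459 1.287
vertex -2.481 4.173 1.241
endloop
endfacet
facet normal 0.483 0.658 0.577
outer loop
vertex -2.214 3.601 1.67
vertex -2.481 4.173 1.241
vertex -3.646 4.001 2.413
endloop
endfacet
facet normal 0.463 -0.384 -0.799
outer loop
vertex -2.481 4.173 1.241
vertex -2.994 3.459 1.287
vertex -3.134 4.208 0.846
endloop
endfacet
facet normal -0.022 0.992 0.124
outer loop
vertex -2.481 4.173 1.241
vertex -3.134 4.208 0.846
vertex -3.646 4.001 2.413
endloop
endfacet
facet normal 0.464 -0.384 -0.799
outer loop
vertex -3.134 4.208 0.846
vertex -2.994 3.459 1.287
vertex -3.681 3.678 0.783
endloop
endfacet
facet normal -0.683 0.720 -0.128
outer loop
vertex -3.134 4.208 0.846
vertex -3.681 3.678 0.783
vertex -3.646 4.001 2.413
endloop
endfacet
facet normal 0.463 -0.384 -0.799
outer loop
vertex -3.681 3.678 0.783
vertex -2.994 3.459 1.287
vertex -3.71 2.984 1.1
endloop
endfacet
facet normal -0.999 0.047 0.012
outer loop
vertex -3.681 3.678 0.783
vertex -3.71 2.984 1.1
vertex -3.646 4.001 2.413
endloop
endfacet
facet normal 0.463 -0.384 -0.799
outer loop
vertex -3.71 2.984 1.1
vertex -2.994 3.459 1.287
vertex -3.2 2.648 1.557
endloop
endfacet
facet normal -0.734 -0.519 0.438
outer loop
vertex -3.71 2.984 1.1
vertex -3.2 2.648 1.557
vertex -3.646 4.001 2.413
endloop
endfacet
facet normal 0.463 -0.384 -0.799
outer loop
vertex -3.2 2.648 1.557
vertex -2.994 3.459 1.287
vertex -2.534 2.922 1.811
endloop
endfacet
facet normal -0.088 -0.553 0.828
outer loop
vertex -3.2 2.648 1.557
vertex -2.534 2.922 1.811
vertex -3.646 4.001 2.413
endloop
endfacet
facet normal 0.462 -0.384 -0.799
outer loop
vertex -2.534 2.922 1.811
vertex -2.994 3.459 1.287
vertex -2.214 3.601 1.67
endloop
endfacet
facet normal 0.454 -0.029 0.891
outer loop
vertex -2.534 2.922 1.811
vertex -2.214 3.601 1.67
vertex -3.646 4.001 2.413
endloop
endfacet
facet normal -0.990 0.064 -0.127
outer loop
vertex 0.542 2.474 2.934
vertex 0.498 1.688 2.883
vertex 0.431 2.042 3.585
endloop
endfacet
facet normal -0.750 0.603 0.272
outer loop
vertex 0.542 2.474 2.934
vertex 0.431 2.042 3.585
vertex 0.928 2.654 3.598
endloop
endfacet
facet normal -0.261 0.959 -0.108
outer loop
vertex 0.542 2.474 2.934
vertex 0.928 2.654 3.598
vertex 1.303 2.678 2.905
endloop
endfacet
facet normal -0.200 0.639 -0.743
outer loop
vertex 0.542 2.474 2.934
vertex 1.303 2.678 2.905
vertex 1.037 2.081 2.463
endloop
endfacet
facet normal -0.650 0.085 -0.755
outer loop
vertex 0.542 2.474 2.934
vertex 1.037 2.081 2.463
vertex 0.498 1.688 2.883
endloop
endfacet
facet normal -0.424 0.327 0.845
outer loop
vertex 0.928 2.654 3.598
vertex 0.431 2.042 3.585
vertex 1.123 1.979 3.957
endloop
endfacet
facet normal -0.814 -0.546 0.198
outer loop
vertex 0.431 2.042 3.585
vertex 0.498 1.688 2.883
vertex 0.857 1.382 3.515
endloop
endfacet
facet normal -0.264 -0.511 -0.818
outer loop
vertex 0.498 1.688 2.883
vertex 1.037 2.081 2.463
vertex 1.232 1.406 2.822
endloop
endfacet
facet normal 0.464 0.384 -0.798
outer loop
vertex 1.037 2.081 2.463
vertex 1.303 2.678 2.905
vertex 1.729 2.018 2.835
endloop
endfacet
facet normal 0.366 0.902 0.229
outer loop
vertex 1.303 2.678 2.905
vertex 0.928 2.654 3.598
vertex 1.662 2.372 3.537
endloop
endfacet
facet normal 0.200 -0.639 0.743
outer loop
vertex 1.618 1.586 3.486
vertex 1.123 1.979 3.957
vertex 0.857 1.382 3.515
endloop
endfacet
facet normal 0.261 -0.959 0.108
outer loop
vertex 1.618 1.586 3.486
vertex 0.857 1.382 3.515
vertex 1.232 1.406 2.822
endloop
endfacet
facet normal 0.750 -0.603 -0.272
outer loop
vertex 1.618 1.586 3.486
vertex 1.232 1.406 2.822
vertex 1.729 2.018 2.835
endloop
endfacet
facet normal 0.990 -0.064 0.127
outer loop
vertex 1.618 1.586 3.486
vertex 1.729 2.018 2.835
vertex 1.662 2.372 3.537
endloop
endfacet
facet normal 0.650 -0.085 0.755
outer loop
vertex 1.618 1.586 3.486
vertex 1.662 2.372 3.537
vertex 1.123 1.979 3.957
endloop
endfacet
facet normal -0.464 -0.384 0.798
outer loop
vertex 0.857 1.382 3.515
vertex 1.123 1.979 3.957
vertex 0.431 2.042 3.585
endloop
endfacet
facet normal -0.366 -0.902 -0.229
outer loop
vertex 1.232 1.406 2.822
vertex 0.857 1.382 3.515
vertex 0.498 1.688 2.883
endloop
endfacet
facet normal 0.424 -0.327 -0.845
outer loop
vertex 1.729 2.018 2.835
vertex 1.232 1.406 2.822
vertex 1.037 2.081 2.463
endloop
endfacet
facet normal 0.814 0.546 -0.198
outer loop
vertex 1.662 2.372 3.537
vertex 1.729 2.018 2.835
vertex 1.303 2.678 2.905
endloop
endfacet
facet normal 0.264 0.511 0.818
outer loop
vertex 1.123 1.979 3.957
vertex 1.662 2.372 3.537
vertex 0.928 2.654 3.598
endloop
endfacet

endsolid


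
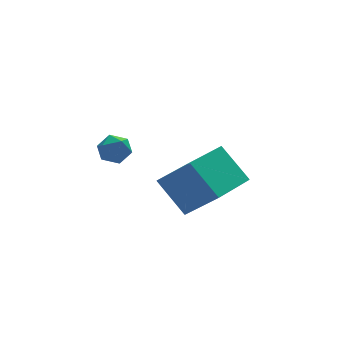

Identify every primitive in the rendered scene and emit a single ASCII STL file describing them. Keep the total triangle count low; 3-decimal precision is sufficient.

solid 
facet normal -0.383 0.590 0.711
outer loop
vertex 1.068 -2.549 -0.217
vertex 2.762 -1.208 -0.418
vertex 0.134 -1.567 -1.534
endloop
endfacet
facet normal -0.781 -0.618 0.093
outer loop
vertex 0.838 -2.652 -2.842
vertex 1.068 -2.549 -0.217
vertex 0.134 -1.567 -1.534
endloop
endfacet
facet normal -0.383 0.590 0.711
outer loop
vertex 0.134 -1.567 -1.534
vertex 2.762 -1.208 -0.418
vertex 1.828 -0.226 -1.735
endloop
endfacet
facet normal -0.494 0.520 -0.697
outer loop
vertex 1.828 -0.226 -1.735
vertex 0.838 -2.652 -2.842
vertex 0.134 -1.567 -1.534
endloop
endfacet
facet normal 0.494 -0.520 0.697
outer loop
vertex 1.068 -2.549 -0.217
vertex 3.466 -2.293 -1.726
vertex 2.762 -1.208 -0.418
endloop
endfacet
facet normal -0.781 -0.618 0.093
outer loop
vertex 1.772 -3.634 -1.525
vertex 1.068 -2.549 -0.217
vertex 0.838 -2.652 -2.842
endloop
endfacet
facet normal 0.494 -0.520 0.697
outer loop
vertex 1.772 -3.634 -1.525
vertex 3.466 -2.293 -1.726
vertex 1.068 -2.549 -0.217
endloop
endfacet
facet normal 0.781 0.618 -0.093
outer loop
vertex 2.762 -1.208 -0.418
vertex 3.466 -2.293 -1.726
vertex 1.828 -0.226 -1.735
endloop
endfacet
facet normal -0.494 0.520 -0.697
outer loop
vertex 2.532 -1.311 -3.043
vertex 0.838 -2.652 -2.842
vertex 1.828 -0.226 -1.735
endloop
endfacet
facet normal 0.781 0.618 -0.093
outer loop
vertex 1.828 -0.226 -1.735
vertex 3.466 -2.293 -1.726
vertex 2.532 -1.311 -3.043
endloop
endfacet
facet normal 0.383 -0.590 -0.711
outer loop
vertex 2.532 -1.311 -3.043
vertex 1.772 -3.634 -1.525
vertex 0.838 -2.652 -2.842
endloop
endfacet
facet normal 0.383 -0.590 -0.711
outer loop
vertex 3.466 -2.293 -1.726
vertex 1.772 -3.634 -1.525
vertex 2.532 -1.311 -3.043
endloop
endfacet
facet normal -0.789 0.327 -0.520
outer loop
vertex -0.581 2.21 -2.316
vertex -0.993 1.651 -2.043
vertex -0.961 2.303 -1.681
endloop
endfacet
facet normal -0.359 0.868 -0.342
outer loop
vertex -0.581 2.21 -2.316
vertex -0.961 2.303 -1.681
vertex -0.265 2.567 -1.741
endloop
endfacet
facet normal 0.286 0.735 -0.614
outer loop
vertex -0.581 2.21 -2.316
vertex -0.265 2.567 -1.741
vertex 0.133 2.078 -2.141
endloop
endfacet
facet normal 0.256 0.112 -0.960
outer loop
vertex -0.581 2.21 -2.316
vertex 0.133 2.078 -2.141
vertex -0.317 1.512 -2.327
endloop
endfacet
facet normal -0.408 -0.140 -0.902
outer loop
vertex -0.581 2.21 -2.316
vertex -0.317 1.512 -2.327
vertex -0.993 1.651 -2.043
endloop
endfacet
facet normal -0.301 0.879 0.370
outer loop
vertex -0.265 2.567 -1.741
vertex -0.961 2.303 -1.681
vertex -0.483 2.228 -1.113
endloop
endfacet
facet normal -0.997 0.004 0.080
outer loop
vertex -0.961 2.303 -1.681
vertex -0.993 1.651 -2.043
vertex -0.933 1.662 -1.299
endloop
endfacet
facet normal -0.381 -0.752 -0.538
outer loop
vertex -0.993 1.651 -2.043
vertex -0.317 1.512 -2.327
vertex -0.535 1.173 -1.699
endloop
endfacet
facet normal 0.695 -0.345 -0.631
outer loop
vertex -0.317 1.512 -2.327
vertex 0.133 2.078 -2.141
vertex 0.161 1.437 -1.759
endloop
endfacet
facet normal 0.745 0.663 -0.070
outer loop
vertex 0.133 2.078 -2.141
vertex -0.265 2.567 -1.741
vertex 0.193 2.089 -1.397
endloop
endfacet
facet normal -0.256 -0.112 0.960
outer loop
vertex -0.219 1.53 -1.124
vertex -0.483 2.228 -1.113
vertex -0.933 1.662 -1.299
endloop
endfacet
facet normal -0.286 -0.735 0.614
outer loop
vertex -0.219 1.53 -1.124
vertex -0.933 1.662 -1.299
vertex -0.535 1.173 -1.699
endloop
endfacet
facet normal 0.359 -0.868 0.342
outer loop
vertex -0.219 1.53 -1.124
vertex -0.535 1.173 -1.699
vertex 0.161 1.437 -1.759
endloop
endfacet
facet normal 0.789 -0.327 0.520
outer loop
vertex -0.219 1.53 -1.124
vertex 0.161 1.437 -1.759
vertex 0.193 2.089 -1.397
endloop
endfacet
facet normal 0.408 0.140 0.902
outer loop
vertex -0.219 1.53 -1.124
vertex 0.193 2.089 -1.397
vertex -0.483 2.228 -1.113
endloop
endfacet
facet normal -0.695 0.345 0.631
outer loop
vertex -0.933 1.662 -1.299
vertex -0.483 2.228 -1.113
vertex -0.961 2.303 -1.681
endloop
endfacet
facet normal -0.745 -0.663 0.070
outer loop
vertex -0.535 1.173 -1.699
vertex -0.933 1.662 -1.299
vertex -0.993 1.651 -2.043
endloop
endfacet
facet normal 0.301 -0.879 -0.370
outer loop
vertex 0.161 1.437 -1.759
vertex -0.535 1.173 -1.699
vertex -0.317 1.512 -2.327
endloop
endfacet
facet normal 0.997 -0.004 -0.080
outer loop
vertex 0.193 2.089 -1.397
vertex 0.161 1.437 -1.759
vertex 0.133 2.078 -2.141
endloop
endfacet
facet normal 0.381 0.752 0.538
outer loop
vertex -0.483 2.228 -1.113
vertex 0.193 2.089 -1.397
vertex -0.265 2.567 -1.741
endloop
endfacet

endsolid


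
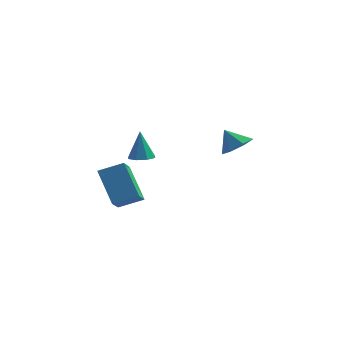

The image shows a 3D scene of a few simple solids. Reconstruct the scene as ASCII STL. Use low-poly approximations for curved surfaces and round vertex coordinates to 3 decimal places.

solid 
facet normal -0.857 -0.367 -0.361
outer loop
vertex -4.867 -3.368 -1.041
vertex -5.06 -2.149 -1.821
vertex -3.872 -4.189 -2.57
endloop
endfacet
facet normal 0.132 -0.835 0.534
outer loop
vertex -2.8 -3.731 -2.119
vertex -4.867 -3.368 -1.041
vertex -3.872 -4.189 -2.57
endloop
endfacet
facet normal -0.857 -0.367 -0.361
outer loop
vertex -3.872 -4.189 -2.57
vertex -5.06 -2.149 -1.821
vertex -4.065 -2.97 -3.35
endloop
endfacet
facet normal 0.497 -0.410 -0.765
outer loop
vertex -4.065 -2.97 -3.35
vertex -2.8 -3.731 -2.119
vertex -3.872 -4.189 -2.57
endloop
endfacet
facet normal -0.497 0.410 0.765
outer loop
vertex -4.867 -3.368 -1.041
vertex -3.988 -1.691 -1.37
vertex -5.06 -2.149 -1.821
endloop
endfacet
facet normal 0.132 -0.835 0.534
outer loop
vertex -3.795 -2.91 -0.59
vertex -4.867 -3.368 -1.041
vertex -2.8 -3.731 -2.119
endloop
endfacet
facet normal -0.497 0.410 0.765
outer loop
vertex -3.795 -2.91 -0.59
vertex -3.988 -1.691 -1.37
vertex -4.867 -3.368 -1.041
endloop
endfacet
facet normal -0.132 0.835 -0.534
outer loop
vertex -5.06 -2.149 -1.821
vertex -3.988 -1.691 -1.37
vertex -4.065 -2.97 -3.35
endloop
endfacet
facet normal 0.497 -0.410 -0.765
outer loop
vertex -2.993 -2.512 -2.899
vertex -2.8 -3.731 -2.119
vertex -4.065 -2.97 -3.35
endloop
endfacet
facet normal -0.132 0.835 -0.534
outer loop
vertex -4.065 -2.97 -3.35
vertex -3.988 -1.691 -1.37
vertex -2.993 -2.512 -2.899
endloop
endfacet
facet normal 0.857 0.367 0.361
outer loop
vertex -2.993 -2.512 -2.899
vertex -3.795 -2.91 -0.59
vertex -2.8 -3.731 -2.119
endloop
endfacet
facet normal 0.857 0.367 0.361
outer loop
vertex -3.988 -1.691 -1.37
vertex -3.795 -2.91 -0.59
vertex -2.993 -2.512 -2.899
endloop
endfacet
facet normal 0.585 -0.037 -0.810
outer loop
vertex 2.052 -4.065 1.769
vertex 1.59 -3.52 1.41
vertex 2.234 -3.403 1.87
endloop
endfacet
facet normal 0.306 -0.225 0.925
outer loop
vertex 2.052 -4.065 1.769
vertex 2.234 -3.403 1.87
vertex 0.97 -3.48 2.27
endloop
endfacet
facet normal 0.585 -0.038 -0.810
outer loop
vertex 2.234 -3.403 1.87
vertex 1.59 -3.52 1.41
vertex 1.931 -2.828 1.624
endloop
endfacet
facet normal 0.237 0.485 0.842
outer loop
vertex 2.234 -3.403 1.87
vertex 1.931 -2.828 1.624
vertex 0.97 -3.48 2.27
endloop
endfacet
facet normal 0.584 -0.037 -0.811
outer loop
vertex 1.931 -2.828 1.624
vertex 1.59 -3.52 1.41
vertex 1.37 -2.775 1.218
endloop
endfacet
facet normal -0.259 0.845 0.468
outer loop
vertex 1.931 -2.828 1.624
vertex 1.37 -2.775 1.218
vertex 0.97 -3.48 2.27
endloop
endfacet
facet normal 0.584 -0.036 -0.811
outer loop
vertex 1.37 -2.775 1.218
vertex 1.59 -3.52 1.41
vertex 0.975 -3.282 0.956
endloop
endfacet
facet normal -0.807 0.585 0.085
outer loop
vertex 1.37 -2.775 1.218
vertex 0.975 -3.282 0.956
vertex 0.97 -3.48 2.27
endloop
endfacet
facet normal 0.584 -0.038 -0.811
outer loop
vertex 0.975 -3.282 0.956
vertex 1.59 -3.52 1.41
vertex 1.043 -3.969 1.037
endloop
endfacet
facet normal -0.995 -0.101 -0.019
outer loop
vertex 0.975 -3.282 0.956
vertex 1.043 -3.969 1.037
vertex 0.97 -3.48 2.27
endloop
endfacet
facet normal 0.584 -0.038 -0.811
outer loop
vertex 1.043 -3.969 1.037
vertex 1.59 -3.52 1.41
vertex 1.522 -4.317 1.398
endloop
endfacet
facet normal -0.681 -0.694 0.235
outer loop
vertex 1.043 -3.969 1.037
vertex 1.522 -4.317 1.398
vertex 0.97 -3.48 2.27
endloop
endfacet
facet normal 0.585 -0.038 -0.810
outer loop
vertex 1.522 -4.317 1.398
vertex 1.59 -3.52 1.41
vertex 2.052 -4.065 1.769
endloop
endfacet
facet normal -0.102 -0.749 0.655
outer loop
vertex 1.522 -4.317 1.398
vertex 2.052 -4.065 1.769
vertex 0.97 -3.48 2.27
endloop
endfacet
facet normal 0.099 -0.137 -0.986
outer loop
vertex -2.689 -1.94 -0.513
vertex -3.325 -1.925 -0.579
vertex -2.858 -1.488 -0.593
endloop
endfacet
facet normal 0.834 0.382 0.398
outer loop
vertex -2.689 -1.94 -0.513
vertex -2.858 -1.488 -0.593
vertex -3.475 -1.715 0.919
endloop
endfacet
facet normal 0.099 -0.137 -0.986
outer loop
vertex -2.858 -1.488 -0.593
vertex -3.325 -1.925 -0.579
vertex -3.301 -1.291 -0.665
endloop
endfacet
facet normal 0.352 0.894 0.278
outer loop
vertex -2.858 -1.488 -0.593
vertex -3.301 -1.291 -0.665
vertex -3.475 -1.715 0.919
endloop
endfacet
facet normal 0.100 -0.137 -0.985
outer loop
vertex -3.301 -1.291 -0.665
vertex -3.325 -1.925 -0.579
vertex -3.758 -1.466 -0.687
endloop
endfacet
facet normal -0.359 0.911 0.204
outer loop
vertex -3.301 -1.291 -0.665
vertex -3.758 -1.466 -0.687
vertex -3.475 -1.715 0.919
endloop
endfacet
facet normal 0.099 -0.138 -0.985
outer loop
vertex -3.758 -1.466 -0.687
vertex -3.325 -1.925 -0.579
vertex -3.961 -1.91 -0.645
endloop
endfacet
facet normal -0.879 0.423 0.220
outer loop
vertex -3.758 -1.466 -0.687
vertex -3.961 -1.91 -0.645
vertex -3.475 -1.715 0.919
endloop
endfacet
facet normal 0.099 -0.140 -0.985
outer loop
vertex -3.961 -1.91 -0.645
vertex -3.325 -1.925 -0.579
vertex -3.792 -2.362 -0.564
endloop
endfacet
facet normal -0.906 -0.282 0.317
outer loop
vertex -3.961 -1.91 -0.645
vertex -3.792 -2.362 -0.564
vertex -3.475 -1.715 0.919
endloop
endfacet
facet normal 0.097 -0.137 -0.986
outer loop
vertex -3.792 -2.362 -0.564
vertex -3.325 -1.925 -0.579
vertex -3.349 -2.559 -0.493
endloop
endfacet
facet normal -0.423 -0.794 0.437
outer loop
vertex -3.792 -2.362 -0.564
vertex -3.349 -2.559 -0.493
vertex -3.475 -1.715 0.919
endloop
endfacet
facet normal 0.100 -0.137 -0.985
outer loop
vertex -3.349 -2.559 -0.493
vertex -3.325 -1.925 -0.579
vertex -2.892 -2.384 -0.471
endloop
endfacet
facet normal 0.286 -0.811 0.510
outer loop
vertex -3.349 -2.559 -0.493
vertex -2.892 -2.384 -0.471
vertex -3.475 -1.715 0.919
endloop
endfacet
facet normal 0.099 -0.138 -0.985
outer loop
vertex -2.892 -2.384 -0.471
vertex -3.325 -1.925 -0.579
vertex -2.689 -1.94 -0.513
endloop
endfacet
facet normal 0.808 -0.322 0.494
outer loop
vertex -2.892 -2.384 -0.471
vertex -2.689 -1.94 -0.513
vertex -3.475 -1.715 0.919
endloop
endfacet

endsolid


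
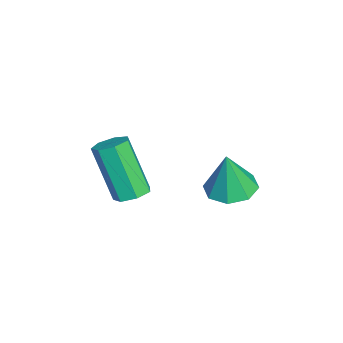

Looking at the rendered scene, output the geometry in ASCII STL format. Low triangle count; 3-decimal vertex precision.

solid 
facet normal -0.115 0.102 -0.988
outer loop
vertex 2.839 1.672 -0.007
vertex 2.332 2.317 0.119
vertex 3.15 2.225 0.014
endloop
endfacet
facet normal 0.823 -0.475 0.311
outer loop
vertex 2.839 1.672 -0.007
vertex 3.15 2.225 0.014
vertex 2.508 2.163 1.621
endloop
endfacet
facet normal -0.115 0.102 -0.988
outer loop
vertex 3.15 2.225 0.014
vertex 2.332 2.317 0.119
vertex 2.983 2.833 0.096
endloop
endfacet
facet normal 0.907 0.199 0.370
outer loop
vertex 3.15 2.225 0.014
vertex 2.983 2.833 0.096
vertex 2.508 2.163 1.621
endloop
endfacet
facet normal -0.116 0.102 -0.988
outer loop
vertex 2.983 2.833 0.096
vertex 2.332 2.317 0.119
vertex 2.434 3.138 0.192
endloop
endfacet
facet normal 0.490 0.732 0.474
outer loop
vertex 2.983 2.833 0.096
vertex 2.434 3.138 0.192
vertex 2.508 2.163 1.621
endloop
endfacet
facet normal -0.115 0.102 -0.988
outer loop
vertex 2.434 3.138 0.192
vertex 2.332 2.317 0.119
vertex 1.825 2.963 0.245
endloop
endfacet
facet normal -0.183 0.808 0.561
outer loop
vertex 2.434 3.138 0.192
vertex 1.825 2.963 0.245
vertex 2.508 2.163 1.621
endloop
endfacet
facet normal -0.115 0.102 -0.988
outer loop
vertex 1.825 2.963 0.245
vertex 2.332 2.317 0.119
vertex 1.514 2.409 0.224
endloop
endfacet
facet normal -0.720 0.382 0.579
outer loop
vertex 1.825 2.963 0.245
vertex 1.514 2.409 0.224
vertex 2.508 2.163 1.621
endloop
endfacet
facet normal -0.115 0.102 -0.988
outer loop
vertex 1.514 2.409 0.224
vertex 2.332 2.317 0.119
vertex 1.682 1.802 0.142
endloop
endfacet
facet normal -0.803 -0.292 0.520
outer loop
vertex 1.514 2.409 0.224
vertex 1.682 1.802 0.142
vertex 2.508 2.163 1.621
endloop
endfacet
facet normal -0.116 0.102 -0.988
outer loop
vertex 1.682 1.802 0.142
vertex 2.332 2.317 0.119
vertex 2.231 1.497 0.046
endloop
endfacet
facet normal -0.385 -0.824 0.416
outer loop
vertex 1.682 1.802 0.142
vertex 2.231 1.497 0.046
vertex 2.508 2.163 1.621
endloop
endfacet
facet normal -0.116 0.102 -0.988
outer loop
vertex 2.231 1.497 0.046
vertex 2.332 2.317 0.119
vertex 2.839 1.672 -0.007
endloop
endfacet
facet normal 0.288 -0.899 0.330
outer loop
vertex 2.231 1.497 0.046
vertex 2.839 1.672 -0.007
vertex 2.508 2.163 1.621
endloop
endfacet
facet normal 0.323 0.335 -0.885
outer loop
vertex 4.187 -0.313 1.061
vertex 3.685 -0.473 0.817
vertex 3.823 0.035 1.06
endloop
endfacet
facet normal 0.611 0.640 0.466
outer loop
vertex 4.187 -0.313 1.061
vertex 3.823 0.035 1.06
vertex 3.556 -0.967 2.787
endloop
endfacet
facet normal 0.612 0.639 0.466
outer loop
vertex 3.556 -0.967 2.787
vertex 3.823 0.035 1.06
vertex 3.193 -0.619 2.786
endloop
endfacet
facet normal -0.324 -0.335 0.885
outer loop
vertex 3.556 -0.967 2.787
vertex 3.193 -0.619 2.786
vertex 3.055 -1.127 2.543
endloop
endfacet
facet normal 0.324 0.335 -0.885
outer loop
vertex 3.823 0.035 1.06
vertex 3.685 -0.473 0.817
vertex 3.356 0.001 0.876
endloop
endfacet
facet normal -0.182 0.940 0.289
outer loop
vertex 3.823 0.035 1.06
vertex 3.356 0.001 0.876
vertex 3.193 -0.619 2.786
endloop
endfacet
facet normal -0.182 0.940 0.289
outer loop
vertex 3.193 -0.619 2.786
vertex 3.356 0.001 0.876
vertex 2.725 -0.653 2.602
endloop
endfacet
facet normal -0.324 -0.335 0.885
outer loop
vertex 3.193 -0.619 2.786
vertex 2.725 -0.653 2.602
vertex 3.055 -1.127 2.543
endloop
endfacet
facet normal 0.324 0.335 -0.885
outer loop
vertex 3.356 0.001 0.876
vertex 3.685 -0.473 0.817
vertex 3.137 -0.39 0.648
endloop
endfacet
facet normal -0.840 0.532 -0.106
outer loop
vertex 3.356 0.001 0.876
vertex 3.137 -0.39 0.648
vertex 2.725 -0.653 2.602
endloop
endfacet
facet normal -0.841 0.531 -0.106
outer loop
vertex 2.725 -0.653 2.602
vertex 3.137 -0.39 0.648
vertex 2.506 -1.045 2.373
endloop
endfacet
facet normal -0.324 -0.336 0.884
outer loop
vertex 2.725 -0.653 2.602
vertex 2.506 -1.045 2.373
vertex 3.055 -1.127 2.543
endloop
endfacet
facet normal 0.324 0.335 -0.885
outer loop
vertex 3.137 -0.39 0.648
vertex 3.685 -0.473 0.817
vertex 3.331 -0.844 0.547
endloop
endfacet
facet normal -0.864 -0.276 -0.421
outer loop
vertex 3.137 -0.39 0.648
vertex 3.331 -0.844 0.547
vertex 2.506 -1.045 2.373
endloop
endfacet
facet normal -0.864 -0.276 -0.421
outer loop
vertex 2.506 -1.045 2.373
vertex 3.331 -0.844 0.547
vertex 2.7 -1.498 2.272
endloop
endfacet
facet normal -0.324 -0.336 0.884
outer loop
vertex 2.506 -1.045 2.373
vertex 2.7 -1.498 2.272
vertex 3.055 -1.127 2.543
endloop
endfacet
facet normal 0.324 0.335 -0.885
outer loop
vertex 3.331 -0.844 0.547
vertex 3.685 -0.473 0.817
vertex 3.792 -1.018 0.65
endloop
endfacet
facet normal -0.237 -0.876 -0.419
outer loop
vertex 3.331 -0.844 0.547
vertex 3.792 -1.018 0.65
vertex 2.7 -1.498 2.272
endloop
endfacet
facet normal -0.237 -0.876 -0.419
outer loop
vertex 2.7 -1.498 2.272
vertex 3.792 -1.018 0.65
vertex 3.161 -1.672 2.375
endloop
endfacet
facet normal -0.324 -0.336 0.884
outer loop
vertex 2.7 -1.498 2.272
vertex 3.161 -1.672 2.375
vertex 3.055 -1.127 2.543
endloop
endfacet
facet normal 0.323 0.335 -0.885
outer loop
vertex 3.792 -1.018 0.65
vertex 3.685 -0.473 0.817
vertex 4.173 -0.782 0.878
endloop
endfacet
facet normal 0.567 -0.817 -0.102
outer loop
vertex 3.792 -1.018 0.65
vertex 4.173 -0.782 0.878
vertex 3.161 -1.672 2.375
endloop
endfacet
facet normal 0.567 -0.817 -0.102
outer loop
vertex 3.161 -1.672 2.375
vertex 4.173 -0.782 0.878
vertex 3.542 -1.436 2.604
endloop
endfacet
facet normal -0.324 -0.336 0.885
outer loop
vertex 3.161 -1.672 2.375
vertex 3.542 -1.436 2.604
vertex 3.055 -1.127 2.543
endloop
endfacet
facet normal 0.323 0.336 -0.885
outer loop
vertex 4.173 -0.782 0.878
vertex 3.685 -0.473 0.817
vertex 4.187 -0.313 1.061
endloop
endfacet
facet normal 0.946 -0.142 0.292
outer loop
vertex 4.173 -0.782 0.878
vertex 4.187 -0.313 1.061
vertex 3.542 -1.436 2.604
endloop
endfacet
facet normal 0.946 -0.142 0.292
outer loop
vertex 3.542 -1.436 2.604
vertex 4.187 -0.313 1.061
vertex 3.556 -0.967 2.787
endloop
endfacet
facet normal -0.324 -0.336 0.885
outer loop
vertex 3.542 -1.436 2.604
vertex 3.556 -0.967 2.787
vertex 3.055 -1.127 2.543
endloop
endfacet

endsolid


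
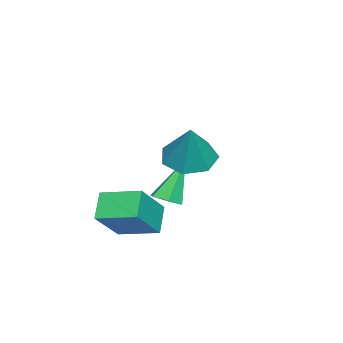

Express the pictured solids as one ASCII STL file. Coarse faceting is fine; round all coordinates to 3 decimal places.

solid 
facet normal 0.429 -0.212 -0.878
outer loop
vertex -3.189 0.288 -4.201
vertex -3.581 0.587 -4.465
vertex -3.109 0.835 -4.294
endloop
endfacet
facet normal 0.742 0.005 0.670
outer loop
vertex -3.189 0.288 -4.201
vertex -3.109 0.835 -4.294
vertex -4.319 0.953 -2.955
endloop
endfacet
facet normal 0.429 -0.211 -0.878
outer loop
vertex -3.109 0.835 -4.294
vertex -3.581 0.587 -4.465
vertex -3.502 1.134 -4.558
endloop
endfacet
facet normal 0.431 0.845 0.315
outer loop
vertex -3.109 0.835 -4.294
vertex -3.502 1.134 -4.558
vertex -4.319 0.953 -2.955
endloop
endfacet
facet normal 0.429 -0.211 -0.878
outer loop
vertex -3.502 1.134 -4.558
vertex -3.581 0.587 -4.465
vertex -3.974 0.887 -4.729
endloop
endfacet
facet normal -0.427 0.897 -0.116
outer loop
vertex -3.502 1.134 -4.558
vertex -3.974 0.887 -4.729
vertex -4.319 0.953 -2.955
endloop
endfacet
facet normal 0.428 -0.212 -0.878
outer loop
vertex -3.974 0.887 -4.729
vertex -3.581 0.587 -4.465
vertex -4.054 0.34 -4.636
endloop
endfacet
facet normal -0.975 0.110 -0.194
outer loop
vertex -3.974 0.887 -4.729
vertex -4.054 0.34 -4.636
vertex -4.319 0.953 -2.955
endloop
endfacet
facet normal 0.428 -0.212 -0.878
outer loop
vertex -4.054 0.34 -4.636
vertex -3.581 0.587 -4.465
vertex -3.661 0.041 -4.372
endloop
endfacet
facet normal -0.664 -0.730 0.162
outer loop
vertex -4.054 0.34 -4.636
vertex -3.661 0.041 -4.372
vertex -4.319 0.953 -2.955
endloop
endfacet
facet normal 0.429 -0.212 -0.878
outer loop
vertex -3.661 0.041 -4.372
vertex -3.581 0.587 -4.465
vertex -3.189 0.288 -4.201
endloop
endfacet
facet normal 0.194 -0.781 0.593
outer loop
vertex -3.661 0.041 -4.372
vertex -3.189 0.288 -4.201
vertex -4.319 0.953 -2.955
endloop
endfacet
facet normal -0.709 0.172 -0.684
outer loop
vertex -1.392 0.025 -4.024
vertex -1.348 1.354 -3.736
vertex -0.66 0.159 -4.75
endloop
endfacet
facet normal -0.032 -0.977 -0.212
outer loop
vertex 0.468 -0.114 -3.664
vertex -1.392 0.025 -4.024
vertex -0.66 0.159 -4.75
endloop
endfacet
facet normal -0.710 0.171 -0.683
outer loop
vertex -0.66 0.159 -4.75
vertex -1.348 1.354 -3.736
vertex -0.617 1.487 -4.463
endloop
endfacet
facet normal 0.704 0.128 -0.699
outer loop
vertex -0.617 1.487 -4.463
vertex 0.468 -0.114 -3.664
vertex -0.66 0.159 -4.75
endloop
endfacet
facet normal -0.704 -0.128 0.699
outer loop
vertex -1.392 0.025 -4.024
vertex -0.22 1.081 -2.65
vertex -1.348 1.354 -3.736
endloop
endfacet
facet normal -0.032 -0.977 -0.211
outer loop
vertex -0.263 -0.247 -2.937
vertex -1.392 0.025 -4.024
vertex 0.468 -0.114 -3.664
endloop
endfacet
facet normal -0.704 -0.128 0.699
outer loop
vertex -0.263 -0.247 -2.937
vertex -0.22 1.081 -2.65
vertex -1.392 0.025 -4.024
endloop
endfacet
facet normal 0.033 0.977 0.212
outer loop
vertex -1.348 1.354 -3.736
vertex -0.22 1.081 -2.65
vertex -0.617 1.487 -4.463
endloop
endfacet
facet normal 0.704 0.128 -0.699
outer loop
vertex 0.512 1.215 -3.376
vertex 0.468 -0.114 -3.664
vertex -0.617 1.487 -4.463
endloop
endfacet
facet normal 0.031 0.977 0.212
outer loop
vertex -0.617 1.487 -4.463
vertex -0.22 1.081 -2.65
vertex 0.512 1.215 -3.376
endloop
endfacet
facet normal 0.710 -0.171 0.683
outer loop
vertex 0.512 1.215 -3.376
vertex -0.263 -0.247 -2.937
vertex 0.468 -0.114 -3.664
endloop
endfacet
facet normal 0.709 -0.171 0.684
outer loop
vertex -0.22 1.081 -2.65
vertex -0.263 -0.247 -2.937
vertex 0.512 1.215 -3.376
endloop
endfacet
facet normal -0.460 -0.183 -0.869
outer loop
vertex 0.393 2.551 -1.531
vertex -0.351 2.491 -1.125
vertex 0.014 3.18 -1.463
endloop
endfacet
facet normal 0.854 0.519 -0.045
outer loop
vertex 0.393 2.551 -1.531
vertex 0.014 3.18 -1.463
vertex 0.351 2.769 0.205
endloop
endfacet
facet normal -0.460 -0.183 -0.869
outer loop
vertex 0.014 3.18 -1.463
vertex -0.351 2.491 -1.125
vertex -0.64 3.29 -1.14
endloop
endfacet
facet normal 0.251 0.951 0.184
outer loop
vertex 0.014 3.18 -1.463
vertex -0.64 3.29 -1.14
vertex 0.351 2.769 0.205
endloop
endfacet
facet normal -0.459 -0.182 -0.869
outer loop
vertex -0.64 3.29 -1.14
vertex -0.351 2.491 -1.125
vertex -1.077 2.798 -0.806
endloop
endfacet
facet normal -0.386 0.728 0.567
outer loop
vertex -0.64 3.29 -1.14
vertex -1.077 2.798 -0.806
vertex 0.351 2.769 0.205
endloop
endfacet
facet normal -0.459 -0.183 -0.869
outer loop
vertex -1.077 2.798 -0.806
vertex -0.351 2.491 -1.125
vertex -0.967 2.074 -0.712
endloop
endfacet
facet normal -0.577 0.018 0.816
outer loop
vertex -1.077 2.798 -0.806
vertex -0.967 2.074 -0.712
vertex 0.351 2.769 0.205
endloop
endfacet
facet normal -0.460 -0.182 -0.869
outer loop
vertex -0.967 2.074 -0.712
vertex -0.351 2.491 -1.125
vertex -0.394 1.664 -0.929
endloop
endfacet
facet normal -0.179 -0.643 0.744
outer loop
vertex -0.967 2.074 -0.712
vertex -0.394 1.664 -0.929
vertex 0.351 2.769 0.205
endloop
endfacet
facet normal -0.460 -0.182 -0.869
outer loop
vertex -0.394 1.664 -0.929
vertex -0.351 2.491 -1.125
vertex 0.212 1.877 -1.294
endloop
endfacet
facet normal 0.510 -0.759 0.404
outer loop
vertex -0.394 1.664 -0.929
vertex 0.212 1.877 -1.294
vertex 0.351 2.769 0.205
endloop
endfacet
facet normal -0.460 -0.182 -0.869
outer loop
vertex 0.212 1.877 -1.294
vertex -0.351 2.491 -1.125
vertex 0.393 2.551 -1.531
endloop
endfacet
facet normal 0.969 -0.241 0.054
outer loop
vertex 0.212 1.877 -1.294
vertex 0.393 2.551 -1.531
vertex 0.351 2.769 0.205
endloop
endfacet

endsolid


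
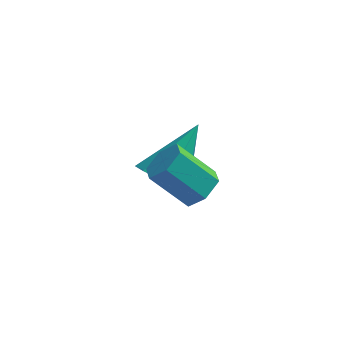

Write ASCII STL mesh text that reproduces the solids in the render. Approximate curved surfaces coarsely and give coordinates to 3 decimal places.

solid 
facet normal 0.713 -0.113 -0.692
outer loop
vertex 2.898 -0.204 1.048
vertex 2.456 -0.119 0.579
vertex 2.773 0.393 0.822
endloop
endfacet
facet normal 0.674 0.381 0.633
outer loop
vertex 2.898 -0.204 1.048
vertex 2.773 0.393 0.822
vertex 1.886 -0.045 2.03
endloop
endfacet
facet normal 0.675 0.380 0.633
outer loop
vertex 1.886 -0.045 2.03
vertex 2.773 0.393 0.822
vertex 1.761 0.552 1.805
endloop
endfacet
facet normal -0.713 0.112 0.692
outer loop
vertex 1.886 -0.045 2.03
vertex 1.761 0.552 1.805
vertex 1.444 0.039 1.561
endloop
endfacet
facet normal 0.713 -0.113 -0.692
outer loop
vertex 2.773 0.393 0.822
vertex 2.456 -0.119 0.579
vertex 2.331 0.477 0.353
endloop
endfacet
facet normal 0.170 0.985 0.016
outer loop
vertex 2.773 0.393 0.822
vertex 2.331 0.477 0.353
vertex 1.761 0.552 1.805
endloop
endfacet
facet normal 0.170 0.985 0.016
outer loop
vertex 1.761 0.552 1.805
vertex 2.331 0.477 0.353
vertex 1.319 0.636 1.336
endloop
endfacet
facet normal -0.713 0.112 0.692
outer loop
vertex 1.761 0.552 1.805
vertex 1.319 0.636 1.336
vertex 1.444 0.039 1.561
endloop
endfacet
facet normal 0.713 -0.113 -0.692
outer loop
vertex 2.331 0.477 0.353
vertex 2.456 -0.119 0.579
vertex 2.014 -0.035 0.11
endloop
endfacet
facet normal -0.504 0.605 -0.617
outer loop
vertex 2.331 0.477 0.353
vertex 2.014 -0.035 0.11
vertex 1.319 0.636 1.336
endloop
endfacet
facet normal -0.503 0.605 -0.617
outer loop
vertex 1.319 0.636 1.336
vertex 2.014 -0.035 0.11
vertex 1.002 0.124 1.092
endloop
endfacet
facet normal -0.713 0.112 0.692
outer loop
vertex 1.319 0.636 1.336
vertex 1.002 0.124 1.092
vertex 1.444 0.039 1.561
endloop
endfacet
facet normal 0.713 -0.112 -0.692
outer loop
vertex 2.014 -0.035 0.11
vertex 2.456 -0.119 0.579
vertex 2.139 -0.632 0.335
endloop
endfacet
facet normal -0.674 -0.380 -0.633
outer loop
vertex 2.014 -0.035 0.11
vertex 2.139 -0.632 0.335
vertex 1.002 0.124 1.092
endloop
endfacet
facet normal -0.674 -0.381 -0.633
outer loop
vertex 1.002 0.124 1.092
vertex 2.139 -0.632 0.335
vertex 1.127 -0.473 1.318
endloop
endfacet
facet normal -0.713 0.113 0.692
outer loop
vertex 1.002 0.124 1.092
vertex 1.127 -0.473 1.318
vertex 1.444 0.039 1.561
endloop
endfacet
facet normal 0.713 -0.112 -0.692
outer loop
vertex 2.139 -0.632 0.335
vertex 2.456 -0.119 0.579
vertex 2.581 -0.716 0.804
endloop
endfacet
facet normal -0.170 -0.985 -0.016
outer loop
vertex 2.139 -0.632 0.335
vertex 2.581 -0.716 0.804
vertex 1.127 -0.473 1.318
endloop
endfacet
facet normal -0.170 -0.985 -0.016
outer loop
vertex 1.127 -0.473 1.318
vertex 2.581 -0.716 0.804
vertex 1.569 -0.557 1.787
endloop
endfacet
facet normal -0.713 0.113 0.692
outer loop
vertex 1.127 -0.473 1.318
vertex 1.569 -0.557 1.787
vertex 1.444 0.039 1.561
endloop
endfacet
facet normal 0.713 -0.112 -0.692
outer loop
vertex 2.581 -0.716 0.804
vertex 2.456 -0.119 0.579
vertex 2.898 -0.204 1.048
endloop
endfacet
facet normal 0.504 -0.605 0.616
outer loop
vertex 2.581 -0.716 0.804
vertex 2.898 -0.204 1.048
vertex 1.569 -0.557 1.787
endloop
endfacet
facet normal 0.504 -0.605 0.617
outer loop
vertex 1.569 -0.557 1.787
vertex 2.898 -0.204 1.048
vertex 1.886 -0.045 2.03
endloop
endfacet
facet normal -0.713 0.113 0.692
outer loop
vertex 1.569 -0.557 1.787
vertex 1.886 -0.045 2.03
vertex 1.444 0.039 1.561
endloop
endfacet
facet normal -0.441 -0.642 -0.627
outer loop
vertex 1.939 1.903 -1.726
vertex 1.24 2.435 -1.779
vertex 1.963 2.427 -2.28
endloop
endfacet
facet normal 0.996 -0.084 -0.037
outer loop
vertex 1.939 1.903 -1.726
vertex 1.963 2.427 -2.28
vertex 2.14 3.745 -0.501
endloop
endfacet
facet normal -0.441 -0.643 -0.626
outer loop
vertex 1.963 2.427 -2.28
vertex 1.24 2.435 -1.779
vertex 1.443 2.957 -2.458
endloop
endfacet
facet normal 0.705 0.535 -0.466
outer loop
vertex 1.963 2.427 -2.28
vertex 1.443 2.957 -2.458
vertex 2.14 3.745 -0.501
endloop
endfacet
facet normal -0.442 -0.643 -0.626
outer loop
vertex 1.443 2.957 -2.458
vertex 1.24 2.435 -1.779
vertex 0.77 3.094 -2.124
endloop
endfacet
facet normal 0.003 0.927 -0.374
outer loop
vertex 1.443 2.957 -2.458
vertex 0.77 3.094 -2.124
vertex 2.14 3.745 -0.501
endloop
endfacet
facet normal -0.441 -0.643 -0.626
outer loop
vertex 0.77 3.094 -2.124
vertex 1.24 2.435 -1.779
vertex 0.451 2.735 -1.531
endloop
endfacet
facet normal -0.580 0.797 0.170
outer loop
vertex 0.77 3.094 -2.124
vertex 0.451 2.735 -1.531
vertex 2.14 3.745 -0.501
endloop
endfacet
facet normal -0.441 -0.642 -0.627
outer loop
vertex 0.451 2.735 -1.531
vertex 1.24 2.435 -1.779
vertex 0.726 2.149 -1.125
endloop
endfacet
facet normal -0.606 0.241 0.758
outer loop
vertex 0.451 2.735 -1.531
vertex 0.726 2.149 -1.125
vertex 2.14 3.745 -0.501
endloop
endfacet
facet normal -0.441 -0.642 -0.627
outer loop
vertex 0.726 2.149 -1.125
vertex 1.24 2.435 -1.779
vertex 1.388 1.779 -1.211
endloop
endfacet
facet normal -0.056 -0.320 0.946
outer loop
vertex 0.726 2.149 -1.125
vertex 1.388 1.779 -1.211
vertex 2.14 3.745 -0.501
endloop
endfacet
facet normal -0.441 -0.642 -0.627
outer loop
vertex 1.388 1.779 -1.211
vertex 1.24 2.435 -1.779
vertex 1.939 1.903 -1.726
endloop
endfacet
facet normal 0.658 -0.465 0.592
outer loop
vertex 1.388 1.779 -1.211
vertex 1.939 1.903 -1.726
vertex 2.14 3.745 -0.501
endloop
endfacet

endsolid
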